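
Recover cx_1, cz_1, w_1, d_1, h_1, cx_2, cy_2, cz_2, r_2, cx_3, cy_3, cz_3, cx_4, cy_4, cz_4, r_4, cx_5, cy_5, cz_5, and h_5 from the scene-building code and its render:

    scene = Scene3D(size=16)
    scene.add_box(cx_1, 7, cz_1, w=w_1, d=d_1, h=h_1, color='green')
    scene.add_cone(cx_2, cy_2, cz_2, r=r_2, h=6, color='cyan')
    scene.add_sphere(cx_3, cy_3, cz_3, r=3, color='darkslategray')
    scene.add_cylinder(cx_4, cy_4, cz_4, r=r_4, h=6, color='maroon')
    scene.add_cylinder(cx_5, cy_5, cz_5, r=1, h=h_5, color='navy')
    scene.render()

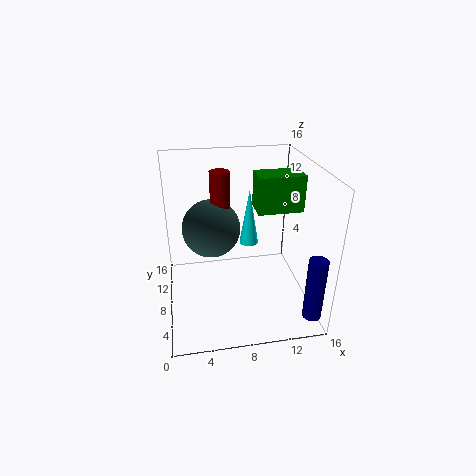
cx_1 = 10; cz_1 = 11; w_1 = 5; d_1 = 3; h_1 = 4; cx_2 = 9; cy_2 = 7; cz_2 = 8; r_2 = 1; cx_3 = 5; cy_3 = 7; cz_3 = 10; cx_4 = 6; cy_4 = 7; cz_4 = 10; r_4 = 1; cx_5 = 15; cy_5 = 2; cz_5 = 1; h_5 = 7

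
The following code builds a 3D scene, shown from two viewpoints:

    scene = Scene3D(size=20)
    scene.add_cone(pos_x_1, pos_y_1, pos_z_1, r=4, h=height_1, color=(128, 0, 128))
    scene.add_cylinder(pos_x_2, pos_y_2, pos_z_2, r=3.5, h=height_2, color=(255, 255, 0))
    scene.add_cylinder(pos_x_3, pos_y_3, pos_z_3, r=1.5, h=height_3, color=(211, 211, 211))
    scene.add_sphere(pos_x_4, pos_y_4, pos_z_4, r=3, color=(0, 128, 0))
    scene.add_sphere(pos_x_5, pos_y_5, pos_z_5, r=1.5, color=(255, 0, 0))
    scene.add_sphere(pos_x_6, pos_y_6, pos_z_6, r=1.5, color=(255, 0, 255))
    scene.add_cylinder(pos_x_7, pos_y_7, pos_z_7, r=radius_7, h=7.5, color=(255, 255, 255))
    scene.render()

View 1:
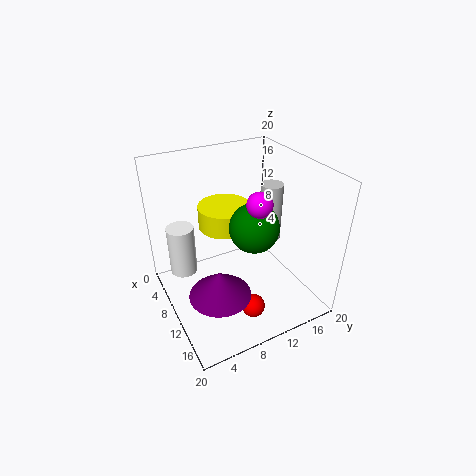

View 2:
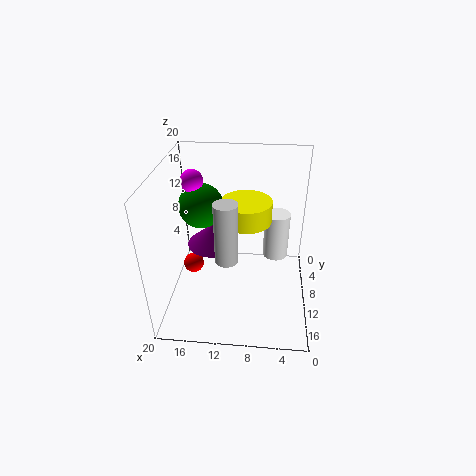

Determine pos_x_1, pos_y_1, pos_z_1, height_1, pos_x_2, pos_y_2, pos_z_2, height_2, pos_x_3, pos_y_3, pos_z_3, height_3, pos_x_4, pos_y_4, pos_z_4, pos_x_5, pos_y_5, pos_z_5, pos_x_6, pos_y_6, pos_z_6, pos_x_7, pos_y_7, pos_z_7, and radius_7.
pos_x_1 = 14.5, pos_y_1 = 5, pos_z_1 = 5.5, height_1 = 3.5, pos_x_2 = 9, pos_y_2 = 8.5, pos_z_2 = 12, height_2 = 3, pos_x_3 = 11, pos_y_3 = 14.5, pos_z_3 = 9.5, height_3 = 8, pos_x_4 = 15, pos_y_4 = 9.5, pos_z_4 = 14.5, pos_x_5 = 17, pos_y_5 = 8.5, pos_z_5 = 4, pos_x_6 = 16, pos_y_6 = 9.5, pos_z_6 = 18, pos_x_7 = 4.5, pos_y_7 = 3.5, pos_z_7 = 3, radius_7 = 2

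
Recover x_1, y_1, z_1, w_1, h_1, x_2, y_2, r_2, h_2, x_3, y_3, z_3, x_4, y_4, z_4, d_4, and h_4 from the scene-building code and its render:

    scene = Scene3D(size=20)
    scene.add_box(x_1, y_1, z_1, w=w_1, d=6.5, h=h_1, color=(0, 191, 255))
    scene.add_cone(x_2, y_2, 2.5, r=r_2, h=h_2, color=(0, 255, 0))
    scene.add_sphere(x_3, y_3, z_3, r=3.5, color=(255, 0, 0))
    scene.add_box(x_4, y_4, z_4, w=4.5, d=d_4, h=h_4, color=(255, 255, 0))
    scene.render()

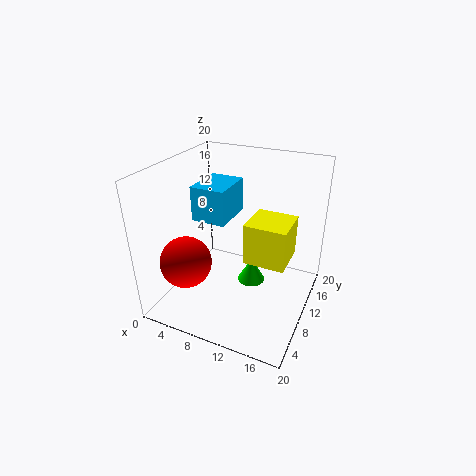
x_1 = 3
y_1 = 9.5
z_1 = 11.5
w_1 = 5
h_1 = 5
x_2 = 11.5
y_2 = 11.5
r_2 = 2
h_2 = 3.5
x_3 = 4.5
y_3 = 5
z_3 = 7.5
x_4 = 14.5
y_4 = 1.5
z_4 = 12.5
d_4 = 4.5
h_4 = 4.5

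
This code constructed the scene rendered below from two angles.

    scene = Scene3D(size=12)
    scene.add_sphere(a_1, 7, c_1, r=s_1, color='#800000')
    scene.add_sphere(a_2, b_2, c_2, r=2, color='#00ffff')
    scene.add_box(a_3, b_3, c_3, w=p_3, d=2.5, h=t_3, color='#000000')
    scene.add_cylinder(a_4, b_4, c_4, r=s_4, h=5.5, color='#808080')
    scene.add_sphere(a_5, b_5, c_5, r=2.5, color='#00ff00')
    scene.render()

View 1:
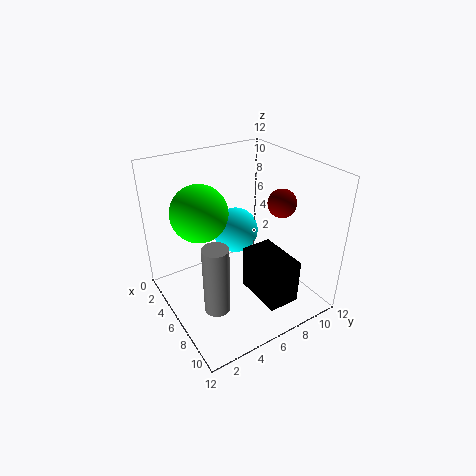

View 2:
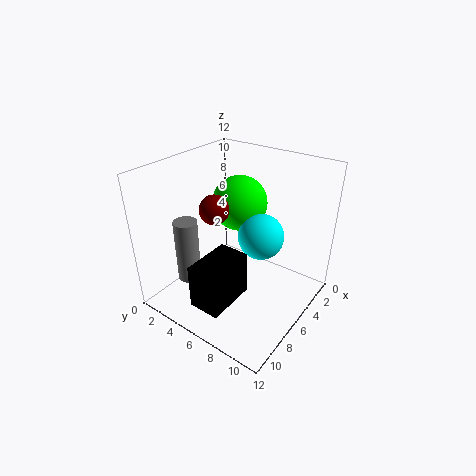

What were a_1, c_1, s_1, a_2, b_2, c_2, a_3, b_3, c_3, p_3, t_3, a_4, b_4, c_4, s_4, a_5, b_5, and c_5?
a_1 = 10; c_1 = 10.5; s_1 = 1; a_2 = 4; b_2 = 7; c_2 = 5.5; a_3 = 7.5; b_3 = 5.5; c_3 = 2.5; p_3 = 4; t_3 = 3.5; a_4 = 8.5; b_4 = 2.5; c_4 = 2; s_4 = 1; a_5 = 3; b_5 = 4; c_5 = 7.5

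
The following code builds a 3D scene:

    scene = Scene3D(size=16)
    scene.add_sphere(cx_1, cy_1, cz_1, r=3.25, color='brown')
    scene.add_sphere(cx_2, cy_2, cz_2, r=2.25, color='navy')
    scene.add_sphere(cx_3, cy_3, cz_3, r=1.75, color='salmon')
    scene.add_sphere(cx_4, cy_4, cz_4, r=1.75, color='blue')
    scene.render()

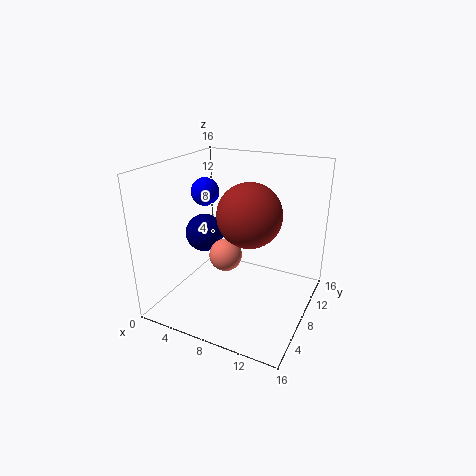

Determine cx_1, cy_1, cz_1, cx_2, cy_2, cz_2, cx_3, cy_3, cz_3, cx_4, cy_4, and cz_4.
cx_1 = 10.25
cy_1 = 6
cz_1 = 11.75
cx_2 = 3
cy_2 = 9
cz_2 = 7.25
cx_3 = 7.5
cy_3 = 6
cz_3 = 6.75
cx_4 = 1.75
cy_4 = 11.5
cz_4 = 11.5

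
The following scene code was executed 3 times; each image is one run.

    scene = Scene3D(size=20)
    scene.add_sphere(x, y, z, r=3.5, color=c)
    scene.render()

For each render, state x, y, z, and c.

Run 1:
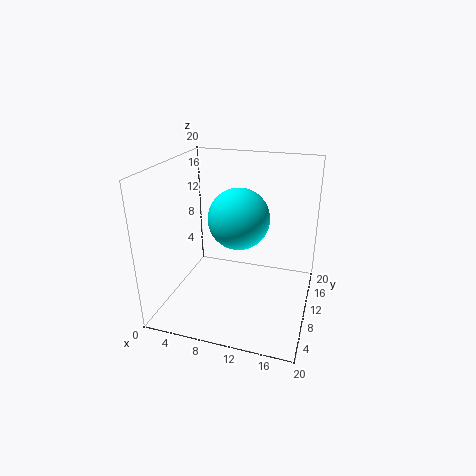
x = 12, y = 4, z = 15.5, c = 'cyan'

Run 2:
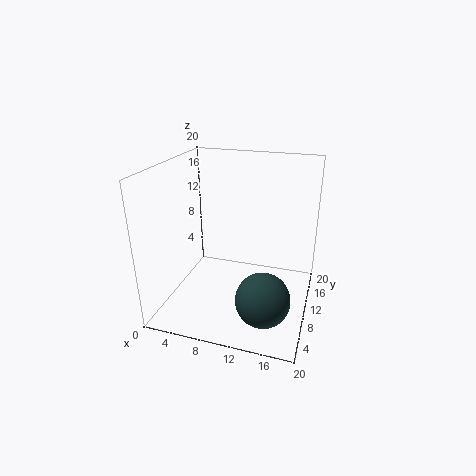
x = 15, y = 4.5, z = 4.5, c = 'darkslategray'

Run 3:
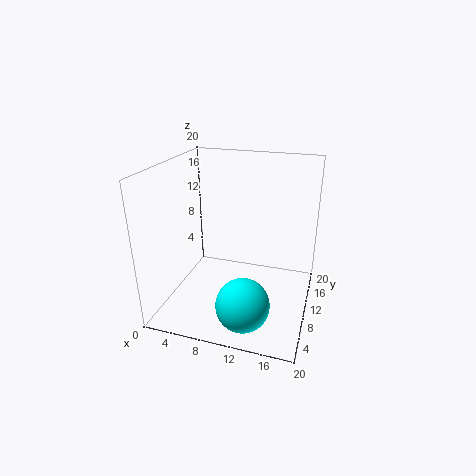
x = 12.5, y = 4, z = 3.5, c = 'cyan'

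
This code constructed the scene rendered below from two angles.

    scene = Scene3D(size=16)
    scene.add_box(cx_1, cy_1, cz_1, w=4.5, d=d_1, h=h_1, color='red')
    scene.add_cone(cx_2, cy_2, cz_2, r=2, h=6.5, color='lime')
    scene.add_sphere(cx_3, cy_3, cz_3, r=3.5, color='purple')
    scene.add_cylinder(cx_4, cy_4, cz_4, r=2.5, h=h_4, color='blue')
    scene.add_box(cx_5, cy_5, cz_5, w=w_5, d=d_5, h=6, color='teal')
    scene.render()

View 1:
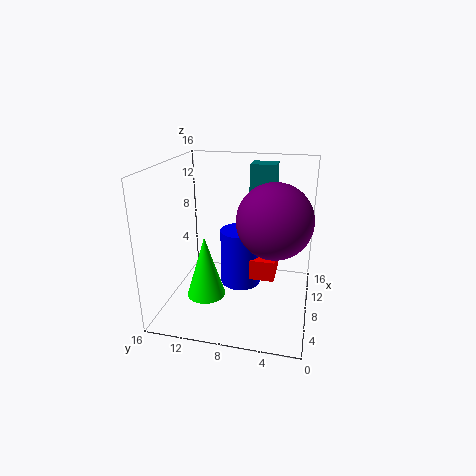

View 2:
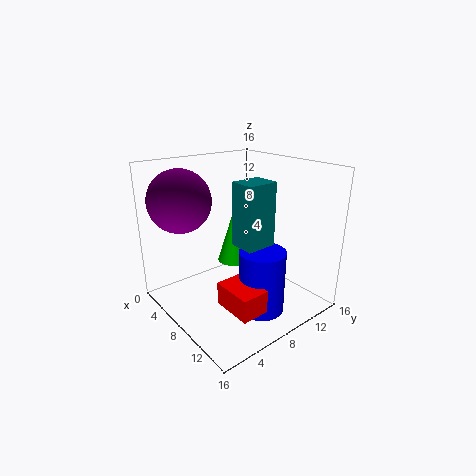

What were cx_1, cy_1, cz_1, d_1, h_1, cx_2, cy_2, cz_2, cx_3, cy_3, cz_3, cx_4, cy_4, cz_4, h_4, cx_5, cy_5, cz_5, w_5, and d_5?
cx_1 = 9.5, cy_1 = 4, cz_1 = 2, d_1 = 3, h_1 = 2.5, cx_2 = 4, cy_2 = 10.5, cz_2 = 3, cx_3 = 3.5, cy_3 = 3.5, cz_3 = 12, cx_4 = 11.5, cy_4 = 8.5, cz_4 = 0.5, h_4 = 7, cx_5 = 11.5, cy_5 = 4.5, cz_5 = 9.5, w_5 = 2.5, d_5 = 3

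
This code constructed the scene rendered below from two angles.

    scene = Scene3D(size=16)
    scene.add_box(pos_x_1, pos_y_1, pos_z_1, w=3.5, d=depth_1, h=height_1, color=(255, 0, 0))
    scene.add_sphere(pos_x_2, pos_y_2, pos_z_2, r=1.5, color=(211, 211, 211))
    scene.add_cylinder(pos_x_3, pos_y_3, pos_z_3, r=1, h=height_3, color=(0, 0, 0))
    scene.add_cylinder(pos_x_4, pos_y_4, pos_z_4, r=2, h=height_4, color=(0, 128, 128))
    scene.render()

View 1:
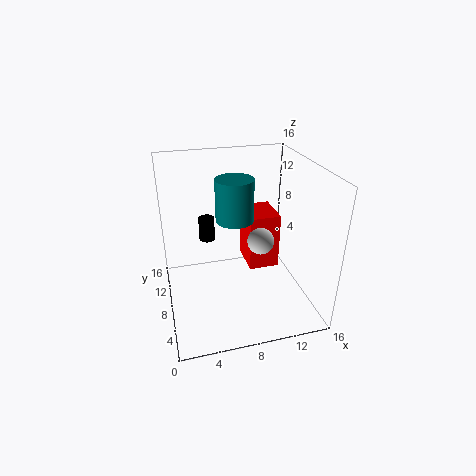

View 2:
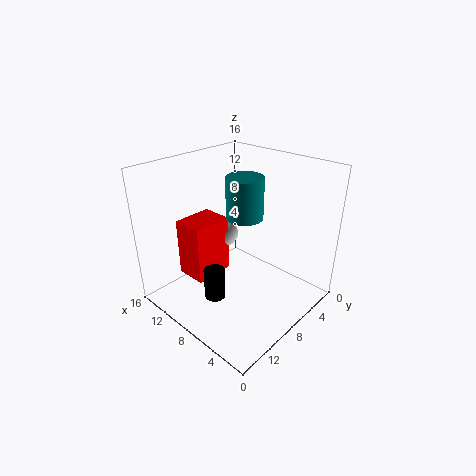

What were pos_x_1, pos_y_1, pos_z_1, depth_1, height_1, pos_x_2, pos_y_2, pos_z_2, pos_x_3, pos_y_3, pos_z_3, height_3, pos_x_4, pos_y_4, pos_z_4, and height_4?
pos_x_1 = 9.5; pos_y_1 = 8; pos_z_1 = 3.5; depth_1 = 4.5; height_1 = 6.5; pos_x_2 = 10.5; pos_y_2 = 7.5; pos_z_2 = 7.5; pos_x_3 = 5.5; pos_y_3 = 14; pos_z_3 = 5; height_3 = 3; pos_x_4 = 7.5; pos_y_4 = 7.5; pos_z_4 = 10.5; height_4 = 4.5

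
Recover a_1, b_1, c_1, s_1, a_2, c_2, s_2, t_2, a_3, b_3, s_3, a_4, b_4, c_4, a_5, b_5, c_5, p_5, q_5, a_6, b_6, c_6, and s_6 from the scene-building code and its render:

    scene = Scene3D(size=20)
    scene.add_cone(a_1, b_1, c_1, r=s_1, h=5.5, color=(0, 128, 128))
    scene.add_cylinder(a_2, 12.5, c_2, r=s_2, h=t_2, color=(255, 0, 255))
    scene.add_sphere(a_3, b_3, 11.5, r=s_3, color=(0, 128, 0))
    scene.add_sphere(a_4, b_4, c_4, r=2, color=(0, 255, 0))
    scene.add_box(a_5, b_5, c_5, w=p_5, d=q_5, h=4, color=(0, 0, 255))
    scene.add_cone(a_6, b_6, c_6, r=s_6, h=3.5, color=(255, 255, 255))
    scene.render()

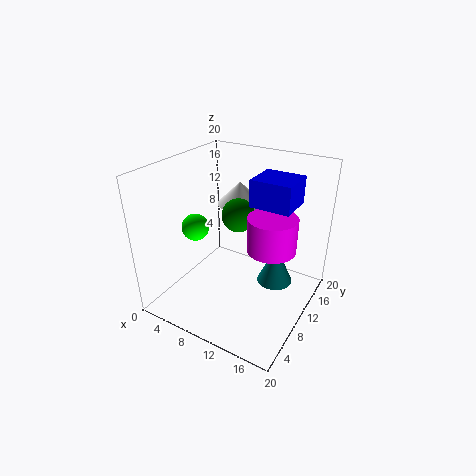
a_1 = 15
b_1 = 12
c_1 = 3.5
s_1 = 2.5
a_2 = 14
c_2 = 8
s_2 = 3.5
t_2 = 5
a_3 = 8
b_3 = 13.5
s_3 = 2.5
a_4 = 3
b_4 = 9.5
c_4 = 10
a_5 = 10
b_5 = 13
c_5 = 13.5
p_5 = 6
q_5 = 5.5
a_6 = 6.5
b_6 = 16.5
c_6 = 12
s_6 = 3.5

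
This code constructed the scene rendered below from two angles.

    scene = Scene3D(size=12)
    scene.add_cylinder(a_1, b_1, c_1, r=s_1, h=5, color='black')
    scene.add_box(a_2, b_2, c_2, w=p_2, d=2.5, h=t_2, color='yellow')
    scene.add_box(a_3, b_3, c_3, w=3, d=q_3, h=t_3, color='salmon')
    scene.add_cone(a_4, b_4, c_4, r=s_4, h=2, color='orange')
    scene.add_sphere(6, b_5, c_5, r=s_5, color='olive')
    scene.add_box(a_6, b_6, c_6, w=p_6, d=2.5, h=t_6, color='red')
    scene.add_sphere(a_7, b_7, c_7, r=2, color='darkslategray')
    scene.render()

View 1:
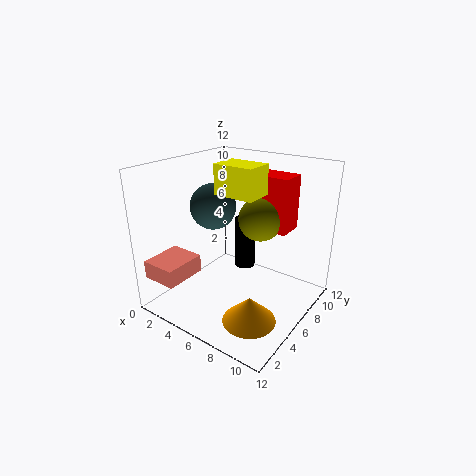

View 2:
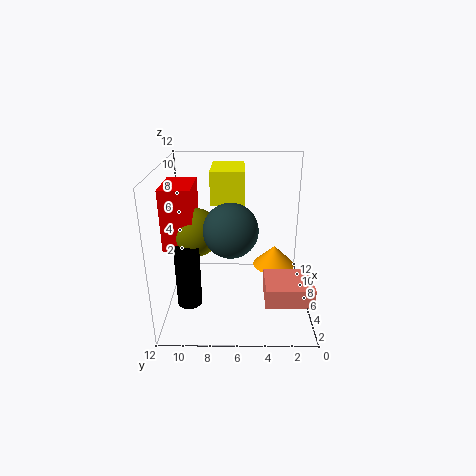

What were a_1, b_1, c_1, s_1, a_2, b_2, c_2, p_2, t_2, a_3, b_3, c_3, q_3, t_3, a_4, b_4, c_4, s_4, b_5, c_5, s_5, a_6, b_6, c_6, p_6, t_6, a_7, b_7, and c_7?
a_1 = 4; b_1 = 10; c_1 = 1; s_1 = 1; a_2 = 4; b_2 = 5.5; c_2 = 9.5; p_2 = 3.5; t_2 = 2.5; a_3 = 0.5; b_3 = 0.5; c_3 = 3; q_3 = 3.5; t_3 = 1.5; a_4 = 9.5; b_4 = 2.5; c_4 = 1.5; s_4 = 2; b_5 = 9.5; c_5 = 6.5; s_5 = 2; a_6 = 4.5; b_6 = 9.5; c_6 = 5.5; p_6 = 4; t_6 = 5; a_7 = 3; b_7 = 6.5; c_7 = 8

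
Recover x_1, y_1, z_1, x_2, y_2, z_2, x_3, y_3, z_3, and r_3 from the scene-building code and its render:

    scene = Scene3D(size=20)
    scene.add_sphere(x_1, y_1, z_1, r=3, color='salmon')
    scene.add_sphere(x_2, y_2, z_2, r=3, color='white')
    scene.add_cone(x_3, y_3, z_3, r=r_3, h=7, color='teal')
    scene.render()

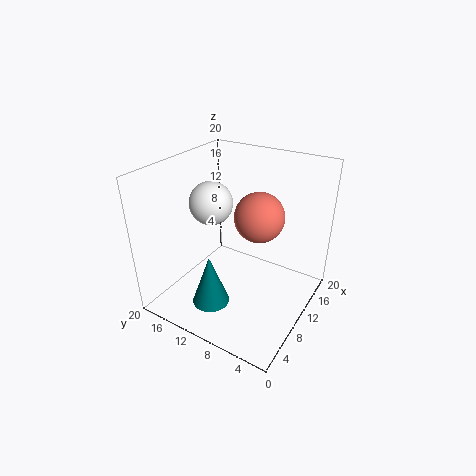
x_1 = 7.5
y_1 = 5.5
z_1 = 15.5
x_2 = 9.5
y_2 = 14
z_2 = 14.5
x_3 = 4.5
y_3 = 11
z_3 = 2.5
r_3 = 2.5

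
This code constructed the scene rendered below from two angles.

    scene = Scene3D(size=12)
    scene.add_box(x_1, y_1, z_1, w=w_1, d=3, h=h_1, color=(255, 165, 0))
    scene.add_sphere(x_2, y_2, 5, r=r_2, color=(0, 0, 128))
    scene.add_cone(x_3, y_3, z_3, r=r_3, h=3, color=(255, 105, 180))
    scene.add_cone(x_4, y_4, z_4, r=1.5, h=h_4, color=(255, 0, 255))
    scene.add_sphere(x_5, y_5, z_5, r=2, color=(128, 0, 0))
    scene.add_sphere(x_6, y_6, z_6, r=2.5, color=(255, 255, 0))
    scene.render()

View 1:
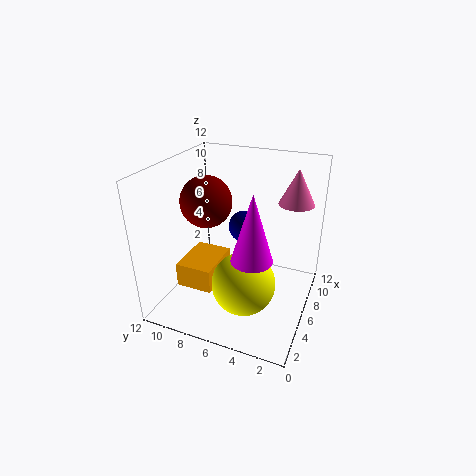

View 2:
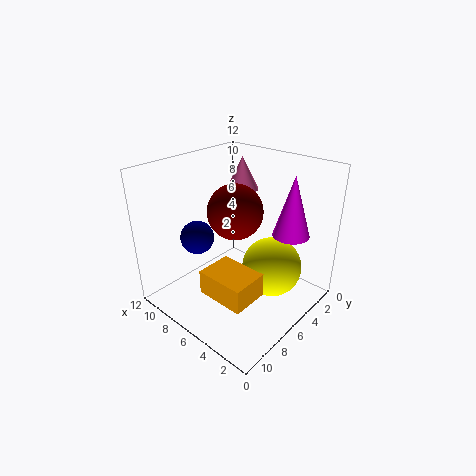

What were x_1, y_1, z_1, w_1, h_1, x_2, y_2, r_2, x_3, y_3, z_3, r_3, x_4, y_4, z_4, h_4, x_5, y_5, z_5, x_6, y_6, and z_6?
x_1 = 2.5; y_1 = 7; z_1 = 2.5; w_1 = 4; h_1 = 2; x_2 = 10; y_2 = 7; r_2 = 1.5; x_3 = 9; y_3 = 2; z_3 = 8.5; r_3 = 1.5; x_4 = 2.5; y_4 = 3.5; z_4 = 6.5; h_4 = 5; x_5 = 4.5; y_5 = 8; z_5 = 9.5; x_6 = 3.5; y_6 = 4.5; z_6 = 3.5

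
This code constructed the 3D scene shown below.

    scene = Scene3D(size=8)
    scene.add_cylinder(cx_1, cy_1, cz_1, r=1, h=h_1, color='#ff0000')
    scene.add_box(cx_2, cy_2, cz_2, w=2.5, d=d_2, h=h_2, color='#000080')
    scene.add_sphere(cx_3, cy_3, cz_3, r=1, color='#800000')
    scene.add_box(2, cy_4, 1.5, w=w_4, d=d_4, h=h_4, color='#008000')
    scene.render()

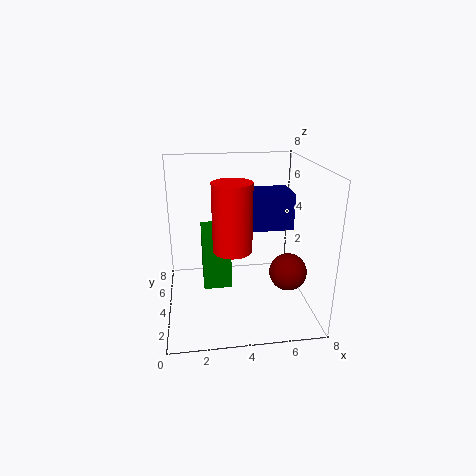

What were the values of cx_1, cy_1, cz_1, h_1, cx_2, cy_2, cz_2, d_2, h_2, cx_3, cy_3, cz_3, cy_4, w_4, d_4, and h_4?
cx_1 = 3.5; cy_1 = 2.5; cz_1 = 4; h_1 = 3.5; cx_2 = 4.5; cy_2 = 3.5; cz_2 = 4.5; d_2 = 2; h_2 = 2; cx_3 = 6.5; cy_3 = 2.5; cz_3 = 2.5; cy_4 = 3; w_4 = 1.5; d_4 = 2.5; h_4 = 3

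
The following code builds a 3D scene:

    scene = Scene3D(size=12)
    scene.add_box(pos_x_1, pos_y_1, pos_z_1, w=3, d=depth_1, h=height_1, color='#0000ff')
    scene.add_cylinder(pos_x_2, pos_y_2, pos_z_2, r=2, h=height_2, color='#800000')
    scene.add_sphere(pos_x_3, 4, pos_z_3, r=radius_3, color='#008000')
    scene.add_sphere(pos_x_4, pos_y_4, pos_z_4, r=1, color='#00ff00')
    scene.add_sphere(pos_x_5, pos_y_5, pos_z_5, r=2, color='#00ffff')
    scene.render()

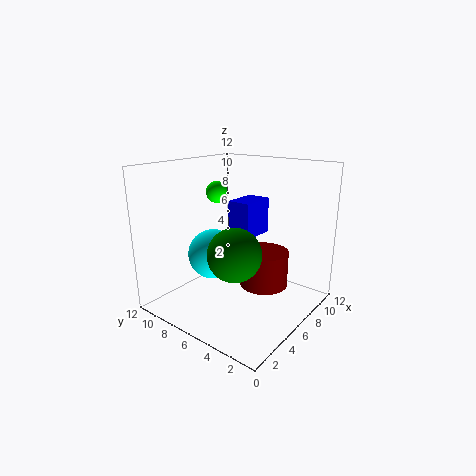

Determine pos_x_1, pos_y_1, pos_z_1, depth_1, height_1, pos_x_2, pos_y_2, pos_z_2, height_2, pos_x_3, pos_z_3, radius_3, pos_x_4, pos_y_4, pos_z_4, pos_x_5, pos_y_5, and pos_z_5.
pos_x_1 = 6
pos_y_1 = 5
pos_z_1 = 6
depth_1 = 2
height_1 = 3
pos_x_2 = 7
pos_y_2 = 4
pos_z_2 = 2
height_2 = 3
pos_x_3 = 3
pos_z_3 = 6
radius_3 = 2
pos_x_4 = 8
pos_y_4 = 10
pos_z_4 = 9
pos_x_5 = 4
pos_y_5 = 7
pos_z_5 = 5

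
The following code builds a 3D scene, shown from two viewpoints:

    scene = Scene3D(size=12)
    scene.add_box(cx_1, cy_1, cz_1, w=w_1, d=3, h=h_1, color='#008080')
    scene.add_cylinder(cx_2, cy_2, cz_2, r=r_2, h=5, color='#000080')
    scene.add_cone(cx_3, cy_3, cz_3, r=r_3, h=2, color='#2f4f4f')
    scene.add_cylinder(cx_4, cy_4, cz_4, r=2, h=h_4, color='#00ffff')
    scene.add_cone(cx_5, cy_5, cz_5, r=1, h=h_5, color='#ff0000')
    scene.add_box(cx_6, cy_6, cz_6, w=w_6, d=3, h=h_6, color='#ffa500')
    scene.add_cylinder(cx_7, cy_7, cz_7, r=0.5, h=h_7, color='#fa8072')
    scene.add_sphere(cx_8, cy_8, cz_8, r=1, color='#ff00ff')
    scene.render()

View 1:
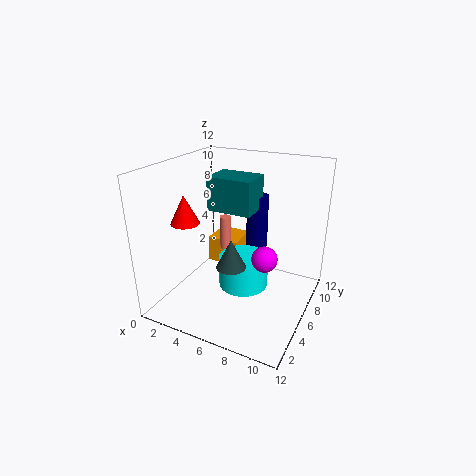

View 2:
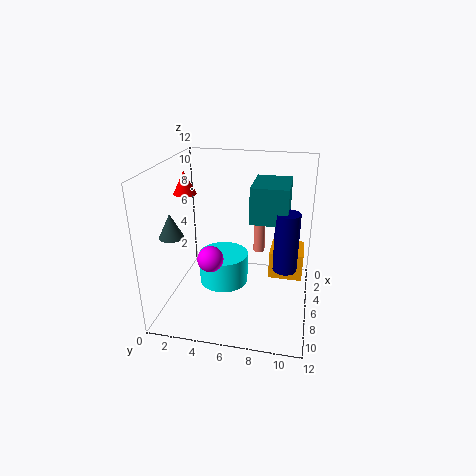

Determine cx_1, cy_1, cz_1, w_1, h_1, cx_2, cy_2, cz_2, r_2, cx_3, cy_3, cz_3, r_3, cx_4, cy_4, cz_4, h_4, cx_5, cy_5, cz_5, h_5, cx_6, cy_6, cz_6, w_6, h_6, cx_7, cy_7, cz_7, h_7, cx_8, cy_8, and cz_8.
cx_1 = 2.5
cy_1 = 7
cz_1 = 7.5
w_1 = 4
h_1 = 3
cx_2 = 6
cy_2 = 10
cz_2 = 3.5
r_2 = 1
cx_3 = 8
cy_3 = 1
cz_3 = 6.5
r_3 = 1
cx_4 = 7
cy_4 = 5
cz_4 = 2.5
h_4 = 2.5
cx_5 = 4.5
cy_5 = 1
cz_5 = 9
h_5 = 2
cx_6 = 1.5
cy_6 = 8.5
cz_6 = 1.5
w_6 = 3
h_6 = 2.5
cx_7 = 4
cy_7 = 7.5
cz_7 = 4
h_7 = 3
cx_8 = 9
cy_8 = 4.5
cz_8 = 5.5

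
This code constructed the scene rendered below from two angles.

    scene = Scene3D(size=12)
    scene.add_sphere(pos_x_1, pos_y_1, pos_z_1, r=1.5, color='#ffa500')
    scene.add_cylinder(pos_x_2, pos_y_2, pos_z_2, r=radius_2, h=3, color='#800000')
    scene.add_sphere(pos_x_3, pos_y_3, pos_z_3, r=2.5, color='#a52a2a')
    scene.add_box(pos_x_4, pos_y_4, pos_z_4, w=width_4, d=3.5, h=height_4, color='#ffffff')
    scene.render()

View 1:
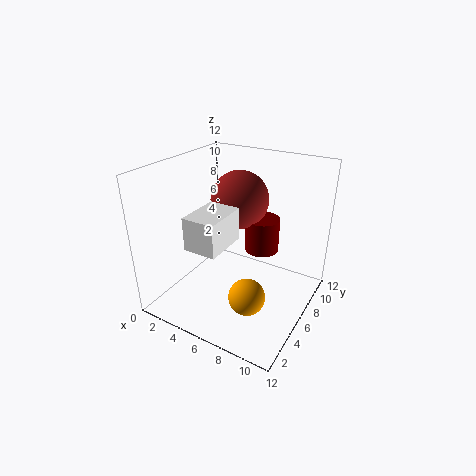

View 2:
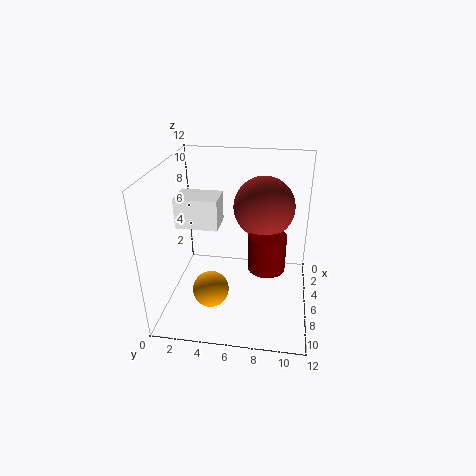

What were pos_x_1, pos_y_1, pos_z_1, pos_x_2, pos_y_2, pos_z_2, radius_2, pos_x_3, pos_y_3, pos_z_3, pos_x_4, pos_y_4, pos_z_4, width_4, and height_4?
pos_x_1 = 8, pos_y_1 = 4, pos_z_1 = 2, pos_x_2 = 7, pos_y_2 = 8.5, pos_z_2 = 4, radius_2 = 1.5, pos_x_3 = 5, pos_y_3 = 8, pos_z_3 = 8.5, pos_x_4 = 4.5, pos_y_4 = 1, pos_z_4 = 7, width_4 = 2.5, height_4 = 2.5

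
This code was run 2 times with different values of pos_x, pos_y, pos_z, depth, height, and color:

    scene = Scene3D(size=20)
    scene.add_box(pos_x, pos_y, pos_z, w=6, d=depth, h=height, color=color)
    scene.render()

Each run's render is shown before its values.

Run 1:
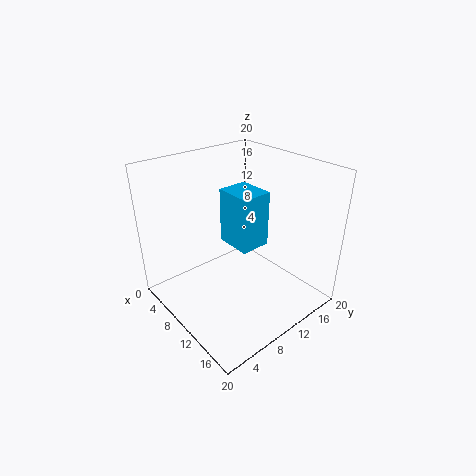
pos_x = 2, pos_y = 13, pos_z = 5, depth = 5, height = 9, color = 'deepskyblue'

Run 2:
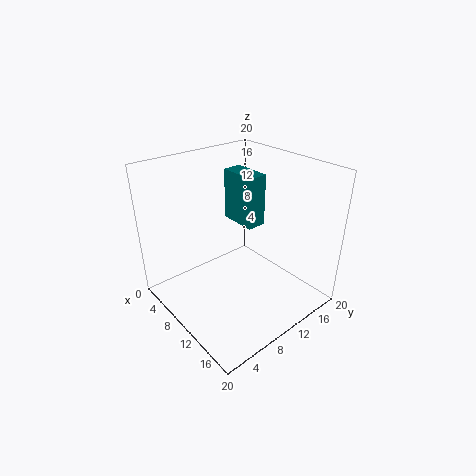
pos_x = 2, pos_y = 14, pos_z = 9, depth = 3, height = 8, color = 'teal'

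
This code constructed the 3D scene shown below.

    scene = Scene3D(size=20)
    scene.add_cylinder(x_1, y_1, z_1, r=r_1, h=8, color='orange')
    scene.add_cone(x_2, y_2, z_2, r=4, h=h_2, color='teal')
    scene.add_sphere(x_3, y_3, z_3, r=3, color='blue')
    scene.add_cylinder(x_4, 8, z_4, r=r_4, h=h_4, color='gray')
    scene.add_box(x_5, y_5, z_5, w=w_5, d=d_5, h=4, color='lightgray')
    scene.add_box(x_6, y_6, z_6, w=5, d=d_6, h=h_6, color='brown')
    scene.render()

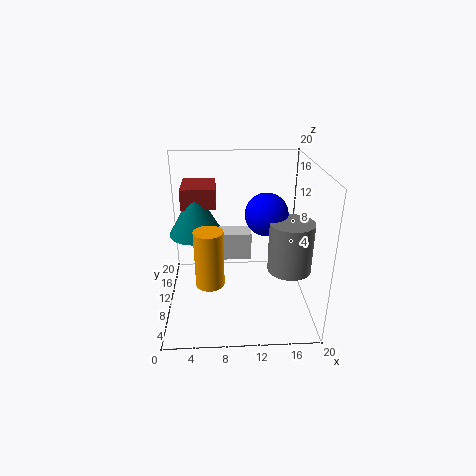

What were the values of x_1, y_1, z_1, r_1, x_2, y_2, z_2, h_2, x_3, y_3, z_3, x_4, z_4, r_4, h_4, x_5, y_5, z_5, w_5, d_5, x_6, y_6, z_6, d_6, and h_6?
x_1 = 6, y_1 = 8, z_1 = 4, r_1 = 2, x_2 = 4, y_2 = 14, z_2 = 9, h_2 = 7, x_3 = 14, y_3 = 11, z_3 = 13, x_4 = 17, z_4 = 6, r_4 = 3, h_4 = 7, x_5 = 6, y_5 = 11, z_5 = 6, w_5 = 6, d_5 = 3, x_6 = 2, y_6 = 13, z_6 = 13, d_6 = 6, h_6 = 3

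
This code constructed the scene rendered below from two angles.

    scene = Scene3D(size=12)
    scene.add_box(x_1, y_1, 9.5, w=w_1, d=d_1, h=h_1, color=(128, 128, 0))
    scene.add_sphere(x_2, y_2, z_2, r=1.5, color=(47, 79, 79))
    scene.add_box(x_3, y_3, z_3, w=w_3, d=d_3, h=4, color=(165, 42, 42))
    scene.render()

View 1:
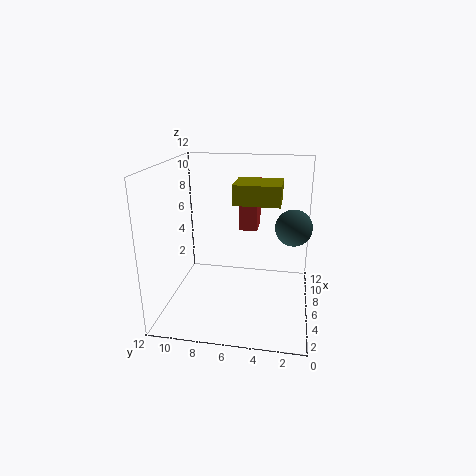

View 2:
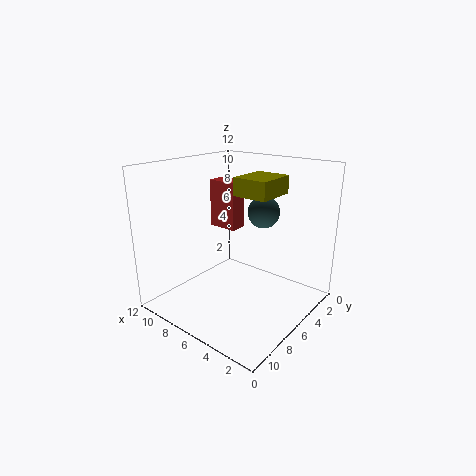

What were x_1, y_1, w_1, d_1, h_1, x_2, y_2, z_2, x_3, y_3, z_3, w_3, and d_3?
x_1 = 3.5, y_1 = 2.5, w_1 = 3, d_1 = 3.5, h_1 = 1.5, x_2 = 6.5, y_2 = 1.5, z_2 = 7, x_3 = 6.5, y_3 = 4.5, z_3 = 6.5, w_3 = 2.5, d_3 = 1.5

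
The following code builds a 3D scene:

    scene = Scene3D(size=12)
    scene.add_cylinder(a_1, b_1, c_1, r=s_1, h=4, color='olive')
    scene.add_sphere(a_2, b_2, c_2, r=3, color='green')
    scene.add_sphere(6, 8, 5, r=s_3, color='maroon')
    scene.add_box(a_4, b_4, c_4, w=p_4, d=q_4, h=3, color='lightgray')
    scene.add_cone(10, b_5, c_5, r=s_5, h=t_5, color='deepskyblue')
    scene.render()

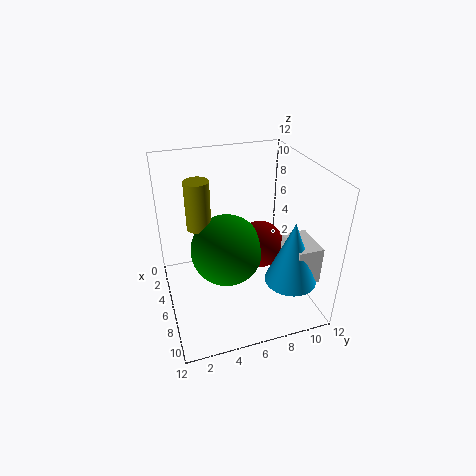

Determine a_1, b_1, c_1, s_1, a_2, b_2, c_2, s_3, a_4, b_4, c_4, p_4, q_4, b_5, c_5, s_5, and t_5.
a_1 = 5, b_1 = 3, c_1 = 7, s_1 = 1, a_2 = 6, b_2 = 5, c_2 = 5, s_3 = 2, a_4 = 8, b_4 = 9, c_4 = 4, p_4 = 3, q_4 = 2, b_5 = 9, c_5 = 4, s_5 = 2, t_5 = 5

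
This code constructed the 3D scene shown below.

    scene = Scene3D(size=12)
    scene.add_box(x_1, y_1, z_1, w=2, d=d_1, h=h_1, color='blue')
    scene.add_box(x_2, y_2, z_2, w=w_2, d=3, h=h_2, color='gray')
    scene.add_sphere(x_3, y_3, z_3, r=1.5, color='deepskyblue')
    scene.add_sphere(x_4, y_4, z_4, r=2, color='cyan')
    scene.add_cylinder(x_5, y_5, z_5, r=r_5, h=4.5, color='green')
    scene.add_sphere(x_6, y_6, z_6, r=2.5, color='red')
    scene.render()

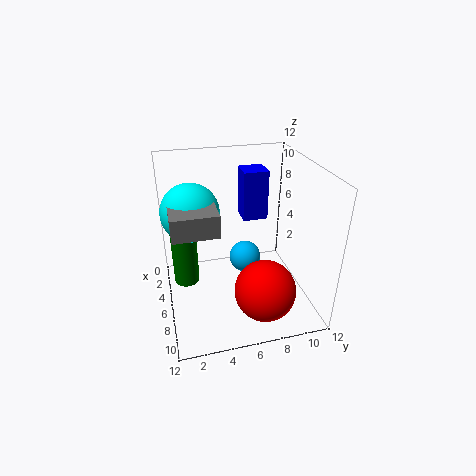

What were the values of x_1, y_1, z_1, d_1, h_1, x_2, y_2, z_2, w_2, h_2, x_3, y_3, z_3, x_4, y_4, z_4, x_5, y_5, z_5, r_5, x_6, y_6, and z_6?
x_1 = 4; y_1 = 6.5; z_1 = 7.5; d_1 = 2; h_1 = 4; x_2 = 8; y_2 = 0.5; z_2 = 9.5; w_2 = 3.5; h_2 = 1.5; x_3 = 3; y_3 = 7.5; z_3 = 2; x_4 = 8.5; y_4 = 2; z_4 = 10; x_5 = 6.5; y_5 = 1.5; z_5 = 3; r_5 = 1; x_6 = 9; y_6 = 7.5; z_6 = 2.5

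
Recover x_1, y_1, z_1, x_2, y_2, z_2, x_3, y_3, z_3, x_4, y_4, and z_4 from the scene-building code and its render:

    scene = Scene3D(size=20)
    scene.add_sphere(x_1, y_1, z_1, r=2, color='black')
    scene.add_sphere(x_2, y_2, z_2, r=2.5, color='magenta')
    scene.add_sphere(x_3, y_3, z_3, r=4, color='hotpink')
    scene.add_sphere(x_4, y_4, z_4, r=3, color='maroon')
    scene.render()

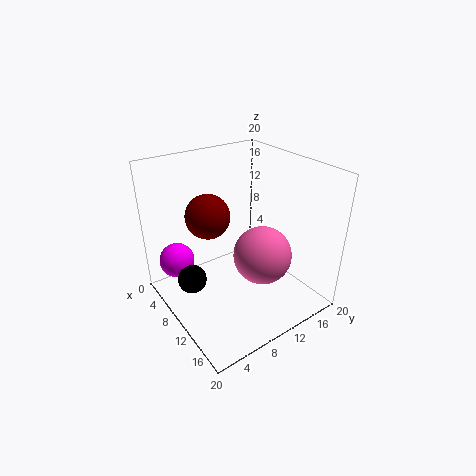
x_1 = 8; y_1 = 3.5; z_1 = 4.5; x_2 = 4.5; y_2 = 3; z_2 = 6; x_3 = 13; y_3 = 12; z_3 = 8; x_4 = 8; y_4 = 6.5; z_4 = 13.5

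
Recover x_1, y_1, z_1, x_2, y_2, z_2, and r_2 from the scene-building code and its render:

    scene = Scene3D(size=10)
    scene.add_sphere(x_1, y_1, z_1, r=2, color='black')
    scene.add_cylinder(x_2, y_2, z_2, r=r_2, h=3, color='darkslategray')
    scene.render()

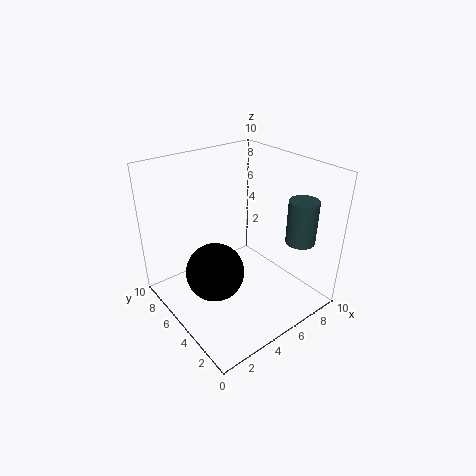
x_1 = 3; y_1 = 5; z_1 = 3; x_2 = 8; y_2 = 2; z_2 = 5; r_2 = 1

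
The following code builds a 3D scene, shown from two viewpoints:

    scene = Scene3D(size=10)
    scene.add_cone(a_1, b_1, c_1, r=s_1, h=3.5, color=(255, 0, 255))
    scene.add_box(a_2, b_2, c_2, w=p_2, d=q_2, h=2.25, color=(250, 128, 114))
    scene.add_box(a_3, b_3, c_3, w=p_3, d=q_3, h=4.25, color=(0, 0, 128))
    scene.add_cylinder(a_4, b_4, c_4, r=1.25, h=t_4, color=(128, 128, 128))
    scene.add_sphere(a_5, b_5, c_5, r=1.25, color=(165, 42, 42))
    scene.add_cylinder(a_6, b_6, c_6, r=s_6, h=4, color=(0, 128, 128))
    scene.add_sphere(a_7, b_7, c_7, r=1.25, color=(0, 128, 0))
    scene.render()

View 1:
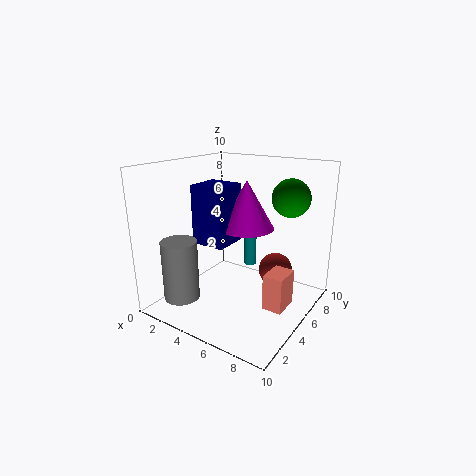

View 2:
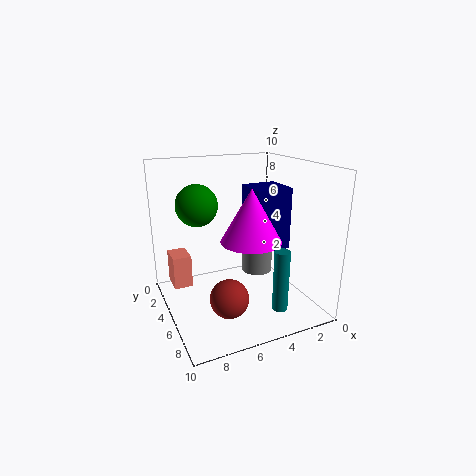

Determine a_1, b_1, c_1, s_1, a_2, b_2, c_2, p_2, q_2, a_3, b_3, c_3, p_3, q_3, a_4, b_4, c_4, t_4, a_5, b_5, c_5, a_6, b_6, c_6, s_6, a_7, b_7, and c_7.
a_1 = 4.75, b_1 = 6.5, c_1 = 5.25, s_1 = 2, a_2 = 8.25, b_2 = 2.75, c_2 = 1.75, p_2 = 1.25, q_2 = 1.75, a_3 = 1.75, b_3 = 4, c_3 = 4.25, p_3 = 2.5, q_3 = 2.5, a_4 = 2, b_4 = 2.25, c_4 = 0.75, t_4 = 4.25, a_5 = 6.75, b_5 = 7.5, c_5 = 2, a_6 = 3.75, b_6 = 8.75, c_6 = 1.25, s_6 = 0.5, a_7 = 8.25, b_7 = 6.25, c_7 = 8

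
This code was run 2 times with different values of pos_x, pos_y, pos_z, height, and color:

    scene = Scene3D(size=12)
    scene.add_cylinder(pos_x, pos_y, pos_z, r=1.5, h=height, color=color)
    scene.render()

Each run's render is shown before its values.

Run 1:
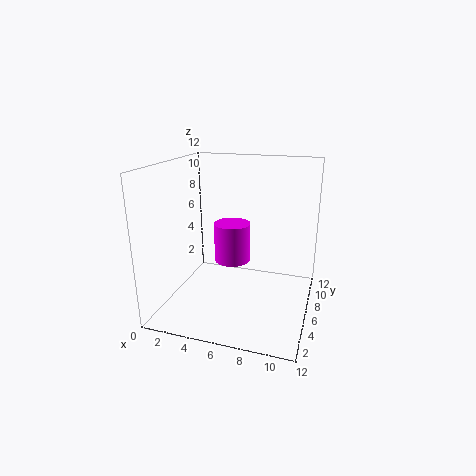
pos_x = 5.5, pos_y = 6, pos_z = 4, height = 3.25, color = 'magenta'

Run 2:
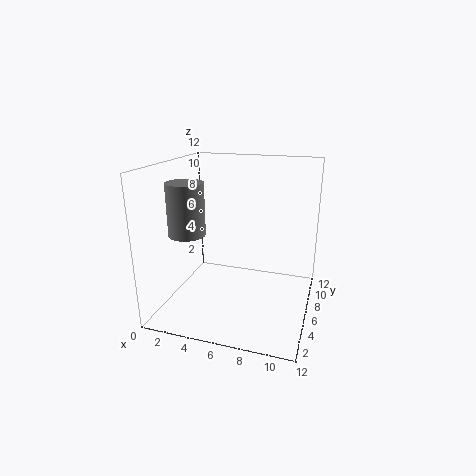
pos_x = 2.25, pos_y = 4.25, pos_z = 6.5, height = 4.25, color = 'gray'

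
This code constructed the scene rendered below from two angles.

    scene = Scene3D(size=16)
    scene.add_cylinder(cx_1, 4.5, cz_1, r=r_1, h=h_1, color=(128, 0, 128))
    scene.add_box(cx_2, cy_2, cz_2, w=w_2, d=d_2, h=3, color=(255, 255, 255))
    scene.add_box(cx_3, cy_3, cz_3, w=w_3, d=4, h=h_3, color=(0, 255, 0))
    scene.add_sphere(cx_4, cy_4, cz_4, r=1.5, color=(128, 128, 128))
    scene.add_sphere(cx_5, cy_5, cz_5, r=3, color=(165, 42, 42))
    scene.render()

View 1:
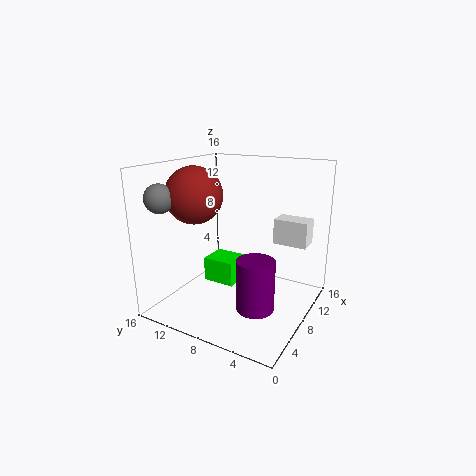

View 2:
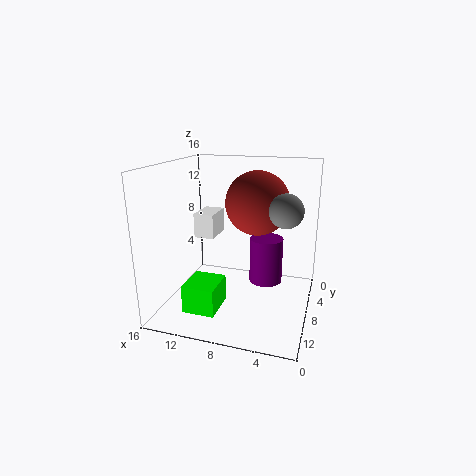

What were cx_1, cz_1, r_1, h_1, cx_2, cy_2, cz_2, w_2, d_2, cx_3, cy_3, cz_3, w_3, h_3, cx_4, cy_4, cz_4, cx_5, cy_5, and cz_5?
cx_1 = 5.5
cz_1 = 1.5
r_1 = 2
h_1 = 5.5
cx_2 = 12
cy_2 = 1.5
cz_2 = 6.5
w_2 = 2.5
d_2 = 4
cx_3 = 9
cy_3 = 9.5
cz_3 = 1
w_3 = 3.5
h_3 = 3
cx_4 = 2
cy_4 = 13.5
cz_4 = 13
cx_5 = 5
cy_5 = 11.5
cz_5 = 13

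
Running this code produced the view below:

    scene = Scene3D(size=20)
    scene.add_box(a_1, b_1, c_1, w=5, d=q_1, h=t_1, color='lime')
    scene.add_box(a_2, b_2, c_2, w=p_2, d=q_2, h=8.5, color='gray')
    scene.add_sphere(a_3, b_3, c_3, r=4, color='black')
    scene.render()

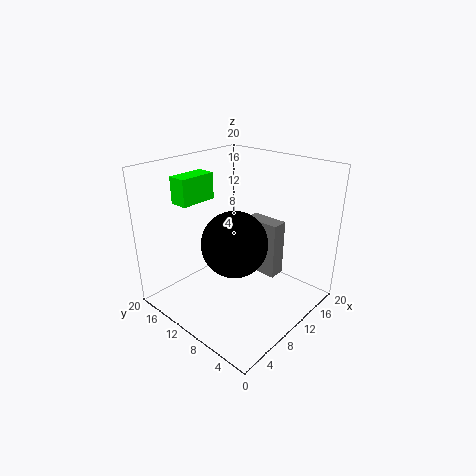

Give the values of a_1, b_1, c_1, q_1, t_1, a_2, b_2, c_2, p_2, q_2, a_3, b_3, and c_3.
a_1 = 3.5, b_1 = 13, c_1 = 15.5, q_1 = 2.5, t_1 = 3.5, a_2 = 14.5, b_2 = 7, c_2 = 2.5, p_2 = 2.5, q_2 = 5.5, a_3 = 5.5, b_3 = 6.5, c_3 = 12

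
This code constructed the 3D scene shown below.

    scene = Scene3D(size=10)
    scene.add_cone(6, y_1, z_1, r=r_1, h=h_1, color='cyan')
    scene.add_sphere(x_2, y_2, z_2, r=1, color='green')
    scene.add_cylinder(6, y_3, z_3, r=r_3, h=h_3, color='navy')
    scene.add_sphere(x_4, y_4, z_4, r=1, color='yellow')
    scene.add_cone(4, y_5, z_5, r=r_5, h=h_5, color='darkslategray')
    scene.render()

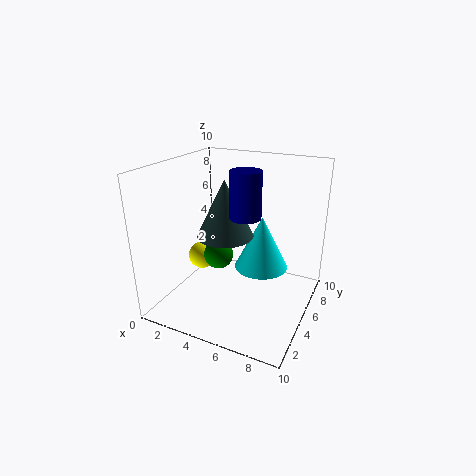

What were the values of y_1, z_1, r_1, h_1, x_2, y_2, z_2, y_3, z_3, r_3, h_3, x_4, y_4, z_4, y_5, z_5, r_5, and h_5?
y_1 = 7; z_1 = 2; r_1 = 2; h_1 = 4; x_2 = 4; y_2 = 4; z_2 = 4; y_3 = 4; z_3 = 7; r_3 = 1; h_3 = 3; x_4 = 2; y_4 = 5; z_4 = 3; y_5 = 5; z_5 = 5; r_5 = 2; h_5 = 4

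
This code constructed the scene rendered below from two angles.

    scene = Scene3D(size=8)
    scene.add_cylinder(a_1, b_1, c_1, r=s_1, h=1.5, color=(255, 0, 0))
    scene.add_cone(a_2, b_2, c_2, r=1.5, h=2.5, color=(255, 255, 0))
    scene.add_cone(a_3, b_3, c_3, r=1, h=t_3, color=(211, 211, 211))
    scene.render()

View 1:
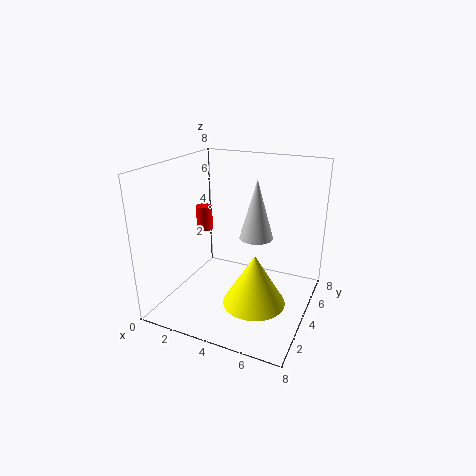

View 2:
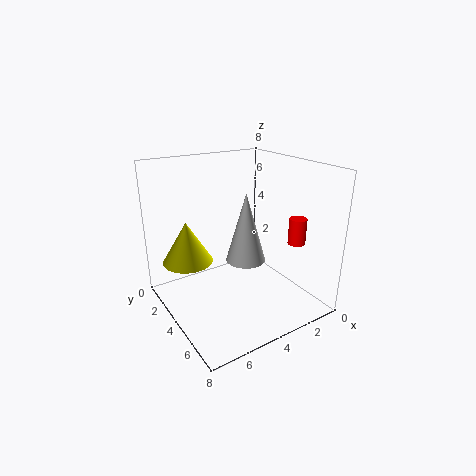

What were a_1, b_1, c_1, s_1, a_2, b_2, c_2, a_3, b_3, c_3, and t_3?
a_1 = 1
b_1 = 5.5
c_1 = 3.5
s_1 = 0.5
a_2 = 6
b_2 = 1.5
c_2 = 2
a_3 = 4.5
b_3 = 5.5
c_3 = 3.5
t_3 = 3.5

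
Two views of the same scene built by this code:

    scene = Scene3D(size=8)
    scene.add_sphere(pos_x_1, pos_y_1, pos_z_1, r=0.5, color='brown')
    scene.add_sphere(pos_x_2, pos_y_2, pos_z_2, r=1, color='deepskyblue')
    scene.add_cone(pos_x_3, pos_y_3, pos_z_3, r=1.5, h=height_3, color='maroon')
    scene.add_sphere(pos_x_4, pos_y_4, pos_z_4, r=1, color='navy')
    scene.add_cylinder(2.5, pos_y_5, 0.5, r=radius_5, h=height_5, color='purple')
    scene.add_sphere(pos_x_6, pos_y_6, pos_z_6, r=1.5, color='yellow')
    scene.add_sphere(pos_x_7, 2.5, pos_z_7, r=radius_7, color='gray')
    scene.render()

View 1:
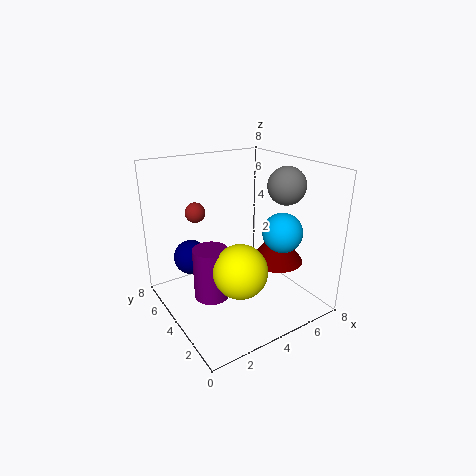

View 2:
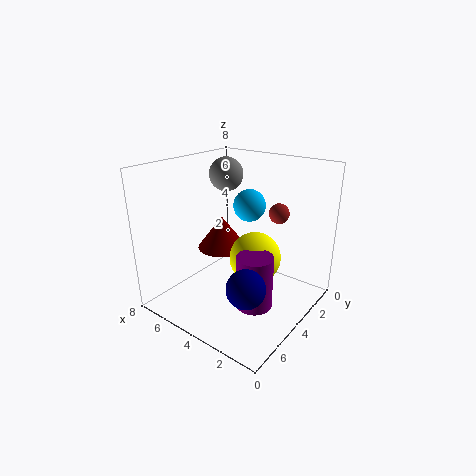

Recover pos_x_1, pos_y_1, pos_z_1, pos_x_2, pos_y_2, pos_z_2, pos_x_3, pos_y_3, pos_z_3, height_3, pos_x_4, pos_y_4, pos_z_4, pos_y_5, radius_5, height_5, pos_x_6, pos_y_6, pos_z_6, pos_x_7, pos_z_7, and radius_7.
pos_x_1 = 1.5; pos_y_1 = 4; pos_z_1 = 6; pos_x_2 = 5; pos_y_2 = 1.5; pos_z_2 = 5; pos_x_3 = 6; pos_y_3 = 3; pos_z_3 = 2.5; height_3 = 2; pos_x_4 = 2; pos_y_4 = 6; pos_z_4 = 2.5; pos_y_5 = 4.5; radius_5 = 1; height_5 = 3; pos_x_6 = 3.5; pos_y_6 = 3; pos_z_6 = 2.5; pos_x_7 = 6; pos_z_7 = 7; radius_7 = 1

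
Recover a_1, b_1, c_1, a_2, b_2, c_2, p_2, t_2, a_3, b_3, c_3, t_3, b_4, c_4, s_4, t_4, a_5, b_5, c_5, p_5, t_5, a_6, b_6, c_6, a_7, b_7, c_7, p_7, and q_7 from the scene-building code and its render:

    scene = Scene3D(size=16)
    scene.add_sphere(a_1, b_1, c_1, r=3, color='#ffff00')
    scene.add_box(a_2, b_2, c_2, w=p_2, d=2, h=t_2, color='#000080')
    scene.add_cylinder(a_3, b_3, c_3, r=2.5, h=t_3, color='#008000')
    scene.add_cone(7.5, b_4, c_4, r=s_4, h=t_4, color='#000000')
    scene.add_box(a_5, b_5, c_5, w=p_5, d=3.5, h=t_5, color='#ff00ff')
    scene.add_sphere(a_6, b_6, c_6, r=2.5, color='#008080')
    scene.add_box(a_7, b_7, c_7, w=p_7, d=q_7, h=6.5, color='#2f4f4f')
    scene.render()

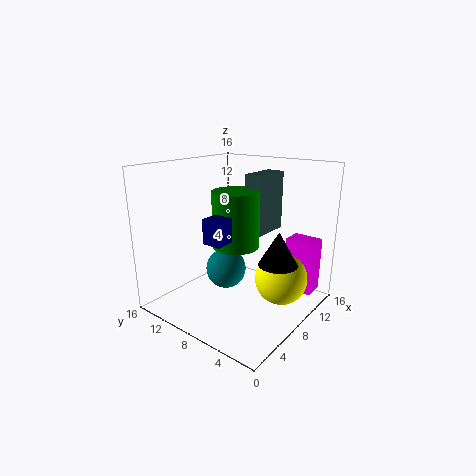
a_1 = 11, b_1 = 4, c_1 = 3, a_2 = 2.5, b_2 = 6, c_2 = 9, p_2 = 2, t_2 = 2.5, a_3 = 7, b_3 = 7.5, c_3 = 7.5, t_3 = 6, b_4 = 2.5, c_4 = 6.5, s_4 = 2, t_4 = 3.5, a_5 = 13.5, b_5 = 1.5, c_5 = 0.5, p_5 = 2.5, t_5 = 6.5, a_6 = 10, b_6 = 11.5, c_6 = 2.5, a_7 = 8.5, b_7 = 5.5, c_7 = 8.5, p_7 = 4.5, q_7 = 2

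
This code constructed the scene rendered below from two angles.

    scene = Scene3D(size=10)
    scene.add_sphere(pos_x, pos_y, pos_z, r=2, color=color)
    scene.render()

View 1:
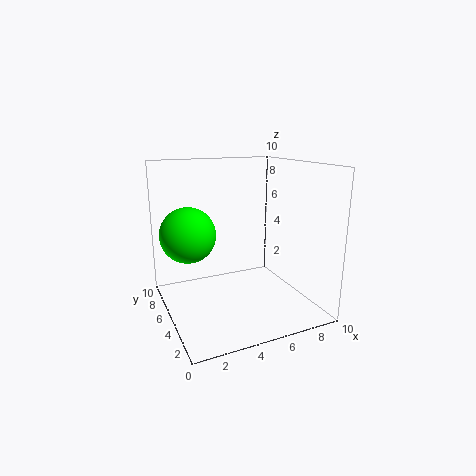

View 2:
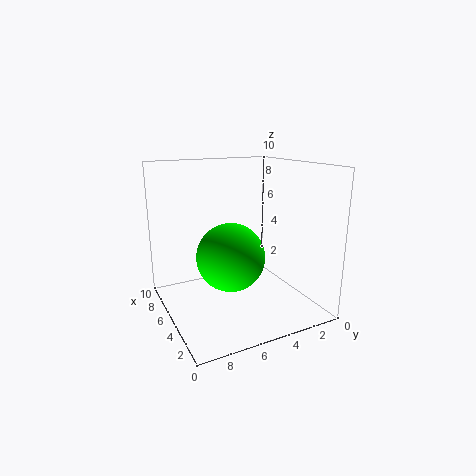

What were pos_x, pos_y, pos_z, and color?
pos_x = 2, pos_y = 7, pos_z = 5, color = 'lime'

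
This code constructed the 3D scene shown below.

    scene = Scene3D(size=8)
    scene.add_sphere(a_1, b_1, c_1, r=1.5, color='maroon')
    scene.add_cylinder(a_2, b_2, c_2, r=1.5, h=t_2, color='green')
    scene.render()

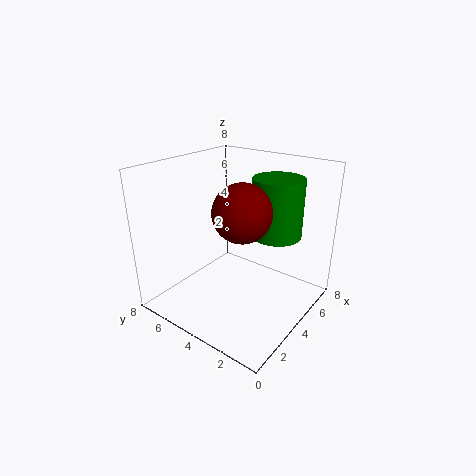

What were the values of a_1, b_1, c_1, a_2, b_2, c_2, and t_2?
a_1 = 3, b_1 = 3, c_1 = 6, a_2 = 6.5, b_2 = 3, c_2 = 3.5, t_2 = 3.5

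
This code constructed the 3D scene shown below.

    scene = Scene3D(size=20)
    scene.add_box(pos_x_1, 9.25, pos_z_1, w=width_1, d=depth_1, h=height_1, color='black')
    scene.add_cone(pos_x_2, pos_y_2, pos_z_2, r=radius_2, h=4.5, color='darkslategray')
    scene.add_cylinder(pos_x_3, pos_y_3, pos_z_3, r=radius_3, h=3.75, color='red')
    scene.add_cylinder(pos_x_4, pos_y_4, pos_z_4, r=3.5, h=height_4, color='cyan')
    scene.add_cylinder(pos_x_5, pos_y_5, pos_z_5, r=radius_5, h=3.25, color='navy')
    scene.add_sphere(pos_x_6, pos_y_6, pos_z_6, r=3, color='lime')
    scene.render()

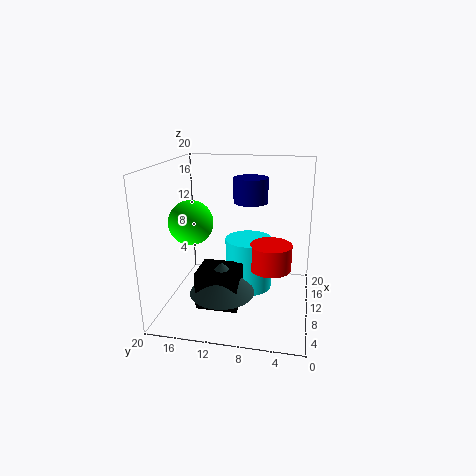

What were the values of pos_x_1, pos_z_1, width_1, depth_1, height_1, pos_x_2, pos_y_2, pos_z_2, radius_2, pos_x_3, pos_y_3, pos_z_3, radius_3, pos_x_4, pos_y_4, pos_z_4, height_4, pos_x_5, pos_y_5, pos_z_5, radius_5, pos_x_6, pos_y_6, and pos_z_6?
pos_x_1 = 5.25; pos_z_1 = 1; width_1 = 5; depth_1 = 5.75; height_1 = 5.25; pos_x_2 = 7.5; pos_y_2 = 11.75; pos_z_2 = 2.75; radius_2 = 4.5; pos_x_3 = 11.5; pos_y_3 = 5.5; pos_z_3 = 5; radius_3 = 3; pos_x_4 = 13.25; pos_y_4 = 9; pos_z_4 = 1; height_4 = 7.75; pos_x_5 = 9.75; pos_y_5 = 8.25; pos_z_5 = 15.25; radius_5 = 2.25; pos_x_6 = 8; pos_y_6 = 16; pos_z_6 = 12.5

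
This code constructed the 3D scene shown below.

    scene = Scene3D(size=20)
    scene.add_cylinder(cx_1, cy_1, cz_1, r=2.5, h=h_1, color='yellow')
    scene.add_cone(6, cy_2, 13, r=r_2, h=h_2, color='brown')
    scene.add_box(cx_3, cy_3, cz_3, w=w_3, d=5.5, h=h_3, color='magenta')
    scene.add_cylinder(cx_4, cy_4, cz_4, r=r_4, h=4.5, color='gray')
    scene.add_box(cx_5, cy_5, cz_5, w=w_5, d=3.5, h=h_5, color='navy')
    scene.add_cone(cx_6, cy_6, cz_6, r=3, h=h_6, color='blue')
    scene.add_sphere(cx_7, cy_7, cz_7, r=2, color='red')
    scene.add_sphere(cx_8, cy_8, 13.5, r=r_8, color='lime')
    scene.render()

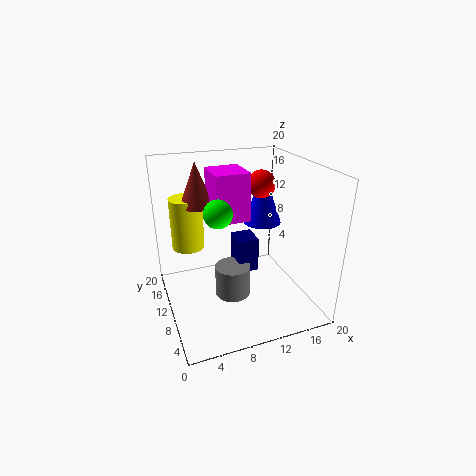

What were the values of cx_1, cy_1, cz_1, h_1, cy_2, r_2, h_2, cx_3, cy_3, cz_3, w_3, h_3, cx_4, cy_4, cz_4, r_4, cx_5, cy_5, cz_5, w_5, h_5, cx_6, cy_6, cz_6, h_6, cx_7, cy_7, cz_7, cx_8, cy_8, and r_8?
cx_1 = 4.5, cy_1 = 17.5, cz_1 = 6, h_1 = 8, cy_2 = 16.5, r_2 = 2.5, h_2 = 6.5, cx_3 = 7.5, cy_3 = 11.5, cz_3 = 11.5, w_3 = 5, h_3 = 7, cx_4 = 9, cy_4 = 9.5, cz_4 = 1.5, r_4 = 2.5, cx_5 = 10, cy_5 = 9.5, cz_5 = 4.5, w_5 = 3, h_5 = 5, cx_6 = 16.5, cy_6 = 16, cz_6 = 9, h_6 = 8.5, cx_7 = 14.5, cy_7 = 12.5, cz_7 = 16.5, cx_8 = 7.5, cy_8 = 11, r_8 = 2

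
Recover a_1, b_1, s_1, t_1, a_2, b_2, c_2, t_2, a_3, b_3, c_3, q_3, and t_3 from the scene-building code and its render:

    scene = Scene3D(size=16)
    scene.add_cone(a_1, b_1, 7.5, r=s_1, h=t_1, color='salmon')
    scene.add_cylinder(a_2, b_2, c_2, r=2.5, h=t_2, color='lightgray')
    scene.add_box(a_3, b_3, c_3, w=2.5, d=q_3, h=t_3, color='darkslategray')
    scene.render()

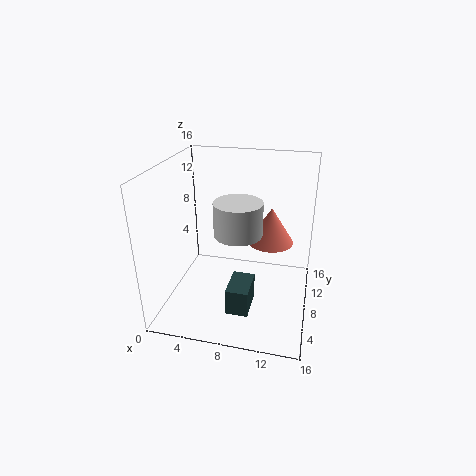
a_1 = 11.5
b_1 = 9
s_1 = 2.5
t_1 = 4
a_2 = 8.5
b_2 = 6
c_2 = 9.5
t_2 = 3.5
a_3 = 7.5
b_3 = 4
c_3 = 0.5
q_3 = 4
t_3 = 3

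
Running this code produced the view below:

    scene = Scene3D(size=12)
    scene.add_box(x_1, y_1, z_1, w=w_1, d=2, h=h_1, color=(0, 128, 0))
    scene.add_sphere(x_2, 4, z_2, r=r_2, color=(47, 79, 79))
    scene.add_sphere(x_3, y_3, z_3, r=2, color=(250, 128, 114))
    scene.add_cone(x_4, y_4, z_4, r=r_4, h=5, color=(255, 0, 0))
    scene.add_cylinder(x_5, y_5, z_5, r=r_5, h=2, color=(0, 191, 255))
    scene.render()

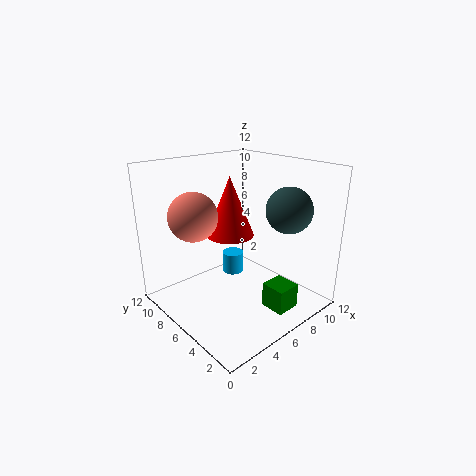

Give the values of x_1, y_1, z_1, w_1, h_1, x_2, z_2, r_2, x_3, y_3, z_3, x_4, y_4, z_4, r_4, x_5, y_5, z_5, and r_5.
x_1 = 6; y_1 = 1; z_1 = 1; w_1 = 2; h_1 = 2; x_2 = 10; z_2 = 8; r_2 = 2; x_3 = 3; y_3 = 8; z_3 = 8; x_4 = 6; y_4 = 7; z_4 = 6; r_4 = 2; x_5 = 8; y_5 = 9; z_5 = 1; r_5 = 1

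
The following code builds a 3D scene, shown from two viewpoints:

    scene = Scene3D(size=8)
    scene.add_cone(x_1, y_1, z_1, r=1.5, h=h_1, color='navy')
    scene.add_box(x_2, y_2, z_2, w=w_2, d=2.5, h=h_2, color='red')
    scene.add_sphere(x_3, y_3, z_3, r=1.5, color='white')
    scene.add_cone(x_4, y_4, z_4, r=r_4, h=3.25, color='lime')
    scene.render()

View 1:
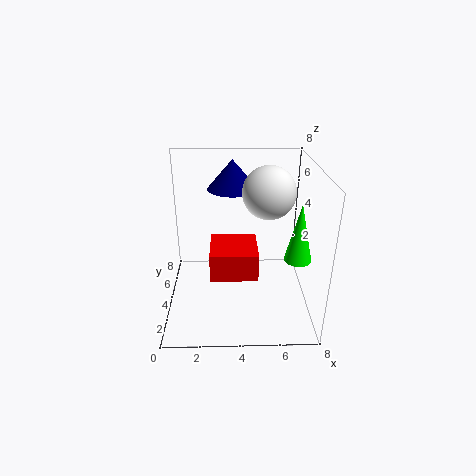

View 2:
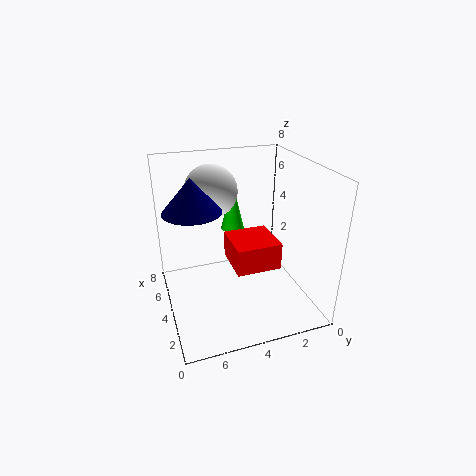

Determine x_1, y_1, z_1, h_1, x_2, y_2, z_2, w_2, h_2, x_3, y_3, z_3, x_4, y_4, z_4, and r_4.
x_1 = 3.75; y_1 = 6.5; z_1 = 6; h_1 = 1.75; x_2 = 2.5; y_2 = 2; z_2 = 2.5; w_2 = 2.5; h_2 = 1.5; x_3 = 5.75; y_3 = 5; z_3 = 6.25; x_4 = 7.25; y_4 = 3.25; z_4 = 3; r_4 = 0.75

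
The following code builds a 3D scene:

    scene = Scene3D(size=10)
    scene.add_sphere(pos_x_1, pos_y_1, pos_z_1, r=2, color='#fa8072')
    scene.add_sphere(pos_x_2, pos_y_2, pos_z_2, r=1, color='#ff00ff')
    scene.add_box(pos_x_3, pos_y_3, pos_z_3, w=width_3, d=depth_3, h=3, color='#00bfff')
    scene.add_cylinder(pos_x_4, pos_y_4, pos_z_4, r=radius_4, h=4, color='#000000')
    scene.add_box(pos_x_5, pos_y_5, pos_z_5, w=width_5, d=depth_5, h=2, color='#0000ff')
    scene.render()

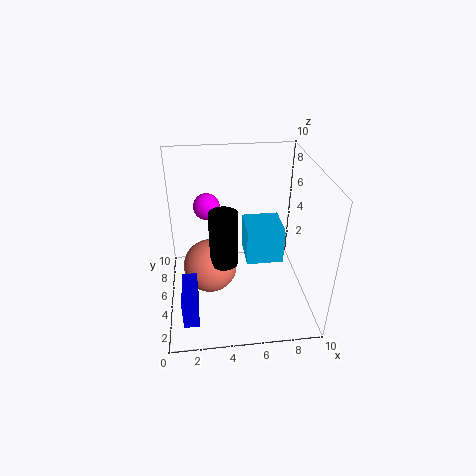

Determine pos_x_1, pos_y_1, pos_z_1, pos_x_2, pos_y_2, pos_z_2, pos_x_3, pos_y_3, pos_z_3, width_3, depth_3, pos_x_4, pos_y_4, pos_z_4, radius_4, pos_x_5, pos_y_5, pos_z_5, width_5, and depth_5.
pos_x_1 = 3; pos_y_1 = 6; pos_z_1 = 2; pos_x_2 = 3; pos_y_2 = 8; pos_z_2 = 6; pos_x_3 = 6; pos_y_3 = 7; pos_z_3 = 1; width_3 = 3; depth_3 = 3; pos_x_4 = 4; pos_y_4 = 5; pos_z_4 = 3; radius_4 = 1; pos_x_5 = 1; pos_y_5 = 1; pos_z_5 = 1; width_5 = 1; depth_5 = 3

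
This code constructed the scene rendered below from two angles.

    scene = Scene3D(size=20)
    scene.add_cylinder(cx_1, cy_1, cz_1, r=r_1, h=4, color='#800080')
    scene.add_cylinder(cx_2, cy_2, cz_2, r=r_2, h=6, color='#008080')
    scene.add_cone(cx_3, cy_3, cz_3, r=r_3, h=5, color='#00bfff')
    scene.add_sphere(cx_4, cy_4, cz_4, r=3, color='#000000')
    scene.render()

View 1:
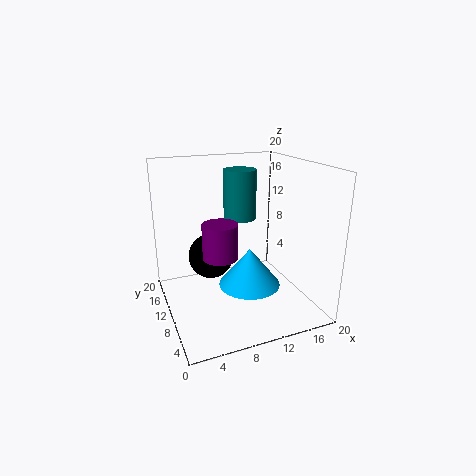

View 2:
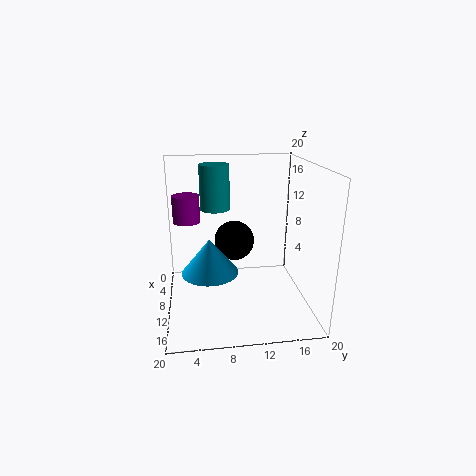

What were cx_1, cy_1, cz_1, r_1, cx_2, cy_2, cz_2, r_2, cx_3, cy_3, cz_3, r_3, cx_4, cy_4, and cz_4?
cx_1 = 5; cy_1 = 3; cz_1 = 11; r_1 = 2; cx_2 = 9; cy_2 = 7; cz_2 = 14; r_2 = 2; cx_3 = 10; cy_3 = 6; cz_3 = 5; r_3 = 4; cx_4 = 6; cy_4 = 10; cz_4 = 8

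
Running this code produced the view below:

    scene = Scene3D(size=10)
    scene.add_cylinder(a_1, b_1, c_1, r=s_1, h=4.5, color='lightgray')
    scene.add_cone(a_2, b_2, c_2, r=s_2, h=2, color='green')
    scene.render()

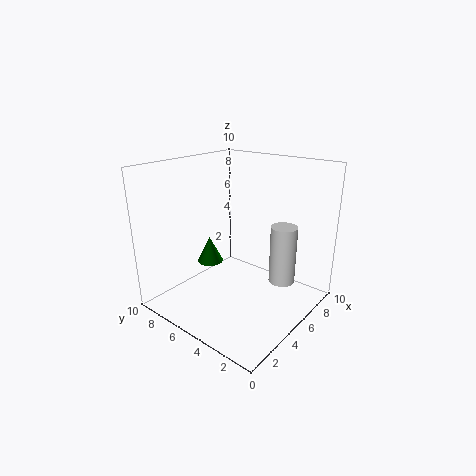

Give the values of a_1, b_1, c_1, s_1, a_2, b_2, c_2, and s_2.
a_1 = 8.25, b_1 = 3.25, c_1 = 0.75, s_1 = 1, a_2 = 5.5, b_2 = 8.25, c_2 = 2, s_2 = 1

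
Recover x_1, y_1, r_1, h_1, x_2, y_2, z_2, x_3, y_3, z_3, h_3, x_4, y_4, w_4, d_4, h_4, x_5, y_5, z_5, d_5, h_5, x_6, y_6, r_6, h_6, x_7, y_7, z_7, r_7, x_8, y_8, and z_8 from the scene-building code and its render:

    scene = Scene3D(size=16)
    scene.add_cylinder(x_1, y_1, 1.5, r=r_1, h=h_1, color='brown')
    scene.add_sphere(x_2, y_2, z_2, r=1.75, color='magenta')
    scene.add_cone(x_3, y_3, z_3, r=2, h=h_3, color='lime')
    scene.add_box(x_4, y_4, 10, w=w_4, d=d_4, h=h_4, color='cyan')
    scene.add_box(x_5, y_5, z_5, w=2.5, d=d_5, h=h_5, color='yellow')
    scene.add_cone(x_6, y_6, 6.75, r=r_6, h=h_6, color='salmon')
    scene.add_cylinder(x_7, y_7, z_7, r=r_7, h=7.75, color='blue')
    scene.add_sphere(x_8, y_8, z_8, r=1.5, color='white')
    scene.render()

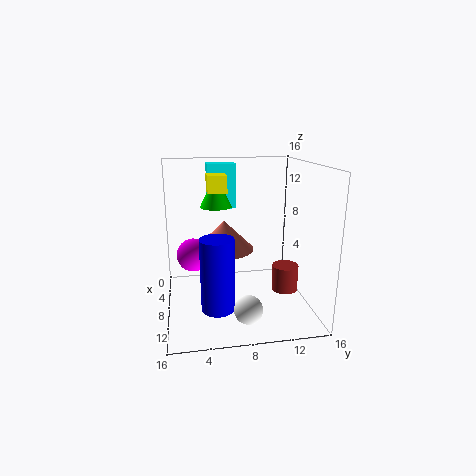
x_1 = 8.5
y_1 = 13.5
r_1 = 1.5
h_1 = 3
x_2 = 9
y_2 = 3
z_2 = 6.75
x_3 = 2.25
y_3 = 6.25
z_3 = 10.25
h_3 = 4
x_4 = 0.25
y_4 = 5.25
w_4 = 2.25
d_4 = 3.5
h_4 = 5.5
x_5 = 3
y_5 = 5
z_5 = 12.5
d_5 = 2.25
h_5 = 2
x_6 = 7.75
y_6 = 6.5
r_6 = 3.25
h_6 = 3.25
x_7 = 11.5
y_7 = 5.25
z_7 = 1.5
r_7 = 1.75
x_8 = 12.75
y_8 = 8.25
z_8 = 1.75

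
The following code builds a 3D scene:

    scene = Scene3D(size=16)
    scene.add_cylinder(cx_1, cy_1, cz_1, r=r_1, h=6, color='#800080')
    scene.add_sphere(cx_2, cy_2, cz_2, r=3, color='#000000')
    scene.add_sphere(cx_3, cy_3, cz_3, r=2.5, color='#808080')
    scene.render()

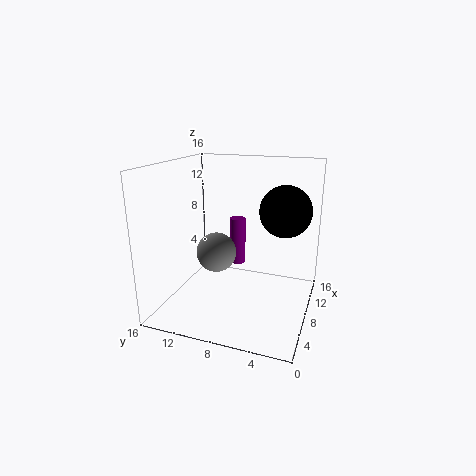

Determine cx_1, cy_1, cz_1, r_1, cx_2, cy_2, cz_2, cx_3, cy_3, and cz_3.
cx_1 = 13.5; cy_1 = 10; cz_1 = 2.5; r_1 = 1; cx_2 = 11.5; cy_2 = 3.5; cz_2 = 10.5; cx_3 = 11; cy_3 = 12; cz_3 = 4.5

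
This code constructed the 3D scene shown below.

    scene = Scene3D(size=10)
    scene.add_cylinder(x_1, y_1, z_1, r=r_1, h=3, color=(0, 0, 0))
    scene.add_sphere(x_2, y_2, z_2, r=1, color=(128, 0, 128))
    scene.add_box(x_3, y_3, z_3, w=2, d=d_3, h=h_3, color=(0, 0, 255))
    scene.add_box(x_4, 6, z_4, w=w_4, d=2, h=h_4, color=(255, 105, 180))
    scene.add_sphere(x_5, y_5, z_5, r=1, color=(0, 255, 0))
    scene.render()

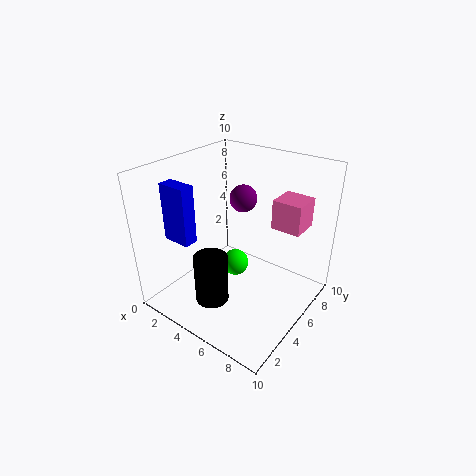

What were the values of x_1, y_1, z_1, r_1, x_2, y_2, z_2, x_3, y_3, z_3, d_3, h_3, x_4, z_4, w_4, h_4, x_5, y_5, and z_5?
x_1 = 6; y_1 = 1; z_1 = 3; r_1 = 1; x_2 = 4; y_2 = 7; z_2 = 7; x_3 = 1; y_3 = 2; z_3 = 5; d_3 = 1; h_3 = 4; x_4 = 7; z_4 = 6; w_4 = 2; h_4 = 2; x_5 = 4; y_5 = 6; z_5 = 2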